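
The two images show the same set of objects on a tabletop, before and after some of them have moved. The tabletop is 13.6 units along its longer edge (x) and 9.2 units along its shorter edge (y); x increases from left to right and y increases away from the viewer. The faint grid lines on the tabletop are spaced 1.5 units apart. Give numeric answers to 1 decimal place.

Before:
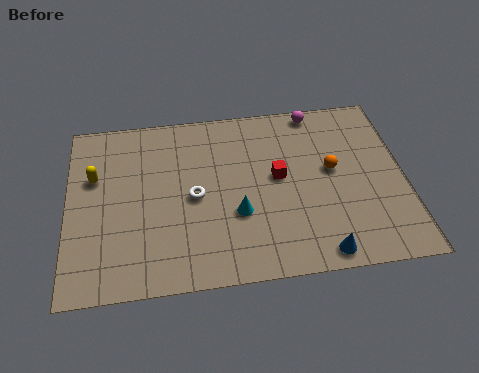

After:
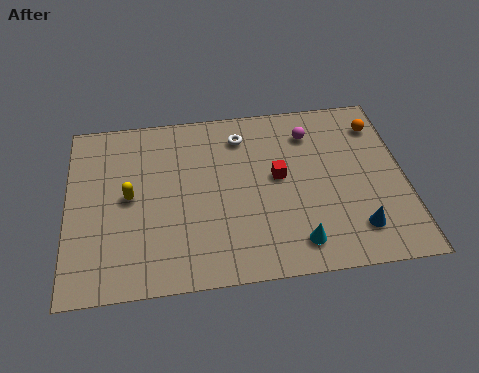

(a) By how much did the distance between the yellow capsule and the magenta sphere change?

-1.6

They were about 9.4 units apart before and 7.8 after — 1.6 units closer together.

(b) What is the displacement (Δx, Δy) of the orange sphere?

(2.0, 2.2)

The orange sphere started near (10.7, 5.1) and ended near (12.7, 7.3).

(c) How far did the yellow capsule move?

1.8

From (1.1, 5.9) to (2.5, 4.7), the yellow capsule covered √(1.4² + 1.2²) ≈ 1.8 units.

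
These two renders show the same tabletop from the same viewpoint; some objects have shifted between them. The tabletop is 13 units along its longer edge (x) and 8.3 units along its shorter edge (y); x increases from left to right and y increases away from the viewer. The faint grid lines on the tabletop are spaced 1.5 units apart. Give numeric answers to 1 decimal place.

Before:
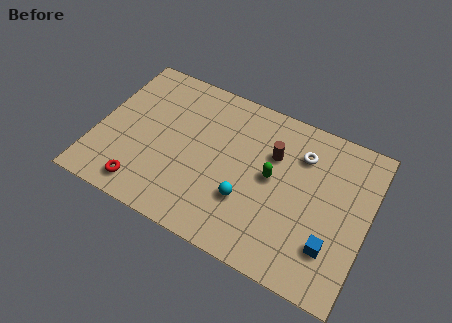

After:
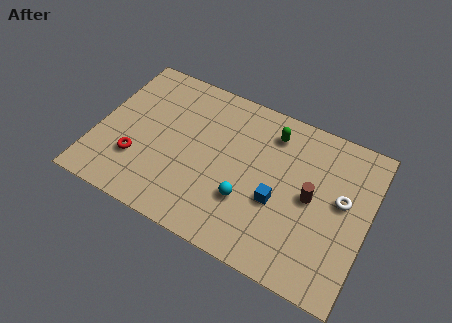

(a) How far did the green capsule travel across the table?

2.3

From (8.4, 4.4) to (8.1, 6.7), the green capsule covered √(0.3² + 2.3²) ≈ 2.3 units.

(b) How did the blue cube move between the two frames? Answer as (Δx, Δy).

(-2.7, 1.1)

The blue cube was at about (11.5, 2.2) and moved to about (8.8, 3.3).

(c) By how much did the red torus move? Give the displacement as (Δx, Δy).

(-0.5, 1.3)

The red torus started near (2.6, 1.2) and ended near (2.1, 2.5).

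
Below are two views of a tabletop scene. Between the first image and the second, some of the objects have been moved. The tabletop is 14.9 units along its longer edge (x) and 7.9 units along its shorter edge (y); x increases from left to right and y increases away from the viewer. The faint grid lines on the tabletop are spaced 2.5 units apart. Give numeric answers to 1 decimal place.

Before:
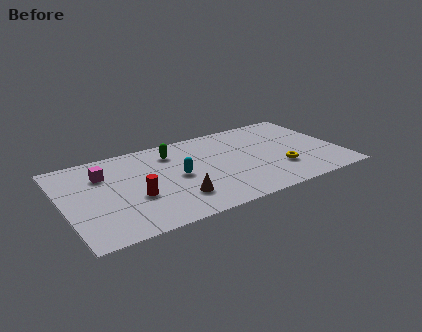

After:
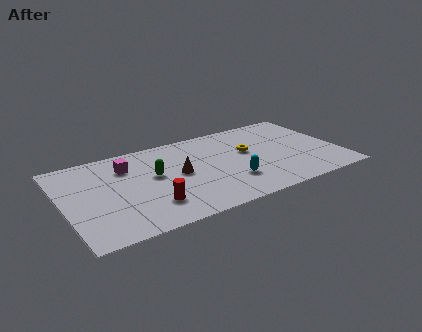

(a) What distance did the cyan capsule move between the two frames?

3.1

The cyan capsule was near (6.1, 3.9) before and (8.8, 2.3) after, so it travelled √(2.7² + 1.6²) ≈ 3.1 units.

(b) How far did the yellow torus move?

2.7

The yellow torus moved from about (11.5, 2.4) to (10.1, 4.7), a distance of √(1.4² + 2.3²) ≈ 2.7.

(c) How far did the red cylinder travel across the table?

1.2

From (3.7, 3.0) to (4.4, 2.0), the red cylinder covered √(0.7² + 1.0²) ≈ 1.2 units.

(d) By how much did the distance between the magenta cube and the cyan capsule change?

+2.1

They were about 4.2 units apart before and 6.3 after — 2.1 units further apart.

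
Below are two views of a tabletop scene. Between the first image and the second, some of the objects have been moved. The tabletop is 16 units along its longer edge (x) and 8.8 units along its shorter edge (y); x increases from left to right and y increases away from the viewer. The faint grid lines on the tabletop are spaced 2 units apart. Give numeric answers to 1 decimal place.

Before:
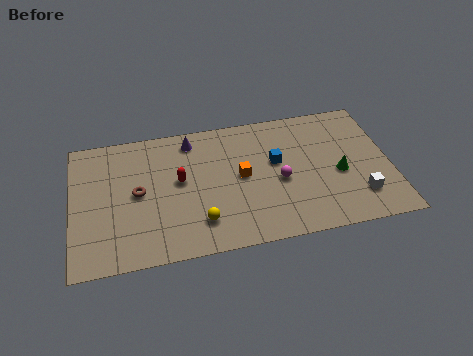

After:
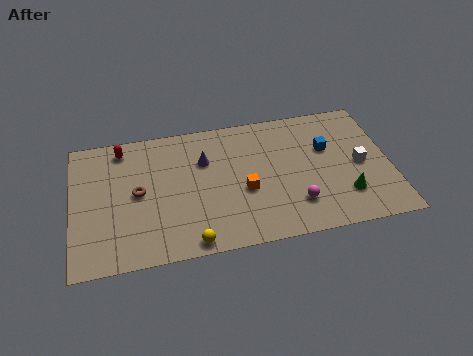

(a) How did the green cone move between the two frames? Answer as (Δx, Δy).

(0.2, -1.5)

From the two frames, the green cone sits at roughly (13.4, 3.8) before and (13.6, 2.3) after.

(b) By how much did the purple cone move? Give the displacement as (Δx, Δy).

(0.6, -1.5)

From the two frames, the purple cone sits at roughly (6.1, 7.5) before and (6.7, 6.0) after.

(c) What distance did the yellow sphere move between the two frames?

1.3

The yellow sphere was near (6.3, 2.0) before and (5.8, 0.8) after, so it travelled √(0.5² + 1.2²) ≈ 1.3 units.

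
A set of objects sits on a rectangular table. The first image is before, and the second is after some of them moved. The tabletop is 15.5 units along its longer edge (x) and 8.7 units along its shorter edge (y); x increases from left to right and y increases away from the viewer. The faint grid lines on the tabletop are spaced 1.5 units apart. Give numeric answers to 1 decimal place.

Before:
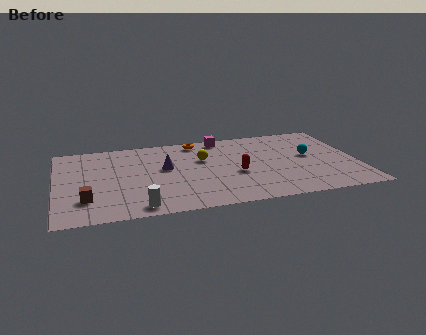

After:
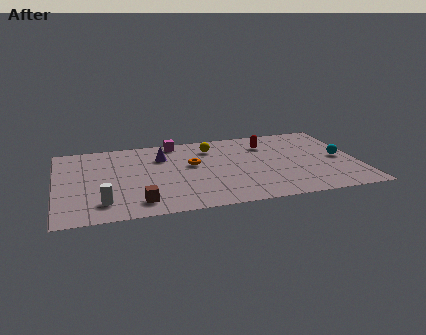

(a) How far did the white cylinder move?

2.0

The white cylinder moved from about (4.1, 1.0) to (2.3, 1.8), a distance of √(1.8² + 0.8²) ≈ 2.0.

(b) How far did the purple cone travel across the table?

1.3

From (5.6, 5.0) to (5.5, 6.3), the purple cone covered √(0.1² + 1.3²) ≈ 1.3 units.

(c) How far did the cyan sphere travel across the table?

1.6

The cyan sphere was near (13.1, 4.8) before and (14.6, 4.2) after, so it travelled √(1.5² + 0.6²) ≈ 1.6 units.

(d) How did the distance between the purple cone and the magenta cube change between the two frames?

-2.5

The distance was about 4.2 in the first image and 1.7 in the second, so they moved 2.5 units closer together.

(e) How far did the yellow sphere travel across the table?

1.3

From (7.6, 5.6) to (8.1, 6.8), the yellow sphere covered √(0.5² + 1.2²) ≈ 1.3 units.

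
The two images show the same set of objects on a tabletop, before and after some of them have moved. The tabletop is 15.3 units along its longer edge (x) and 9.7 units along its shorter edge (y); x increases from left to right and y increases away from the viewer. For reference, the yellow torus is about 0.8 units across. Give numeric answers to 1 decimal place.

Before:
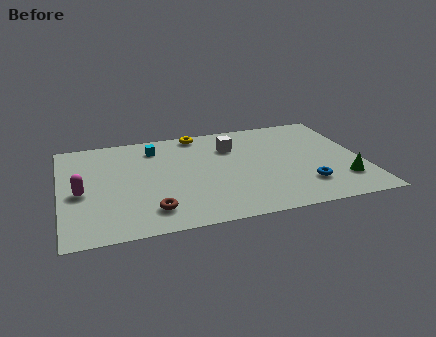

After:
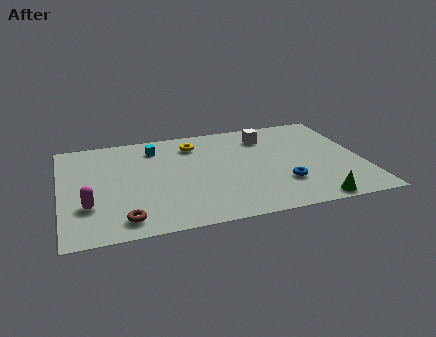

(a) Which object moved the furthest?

the green cone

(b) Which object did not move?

the cyan cube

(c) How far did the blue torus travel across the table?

1.2

The blue torus moved from about (12.2, 2.4) to (11.1, 2.8), a distance of √(1.1² + 0.4²) ≈ 1.2.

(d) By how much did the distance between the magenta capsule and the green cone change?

-1.9

They were about 13.2 units apart before and 11.3 after — 1.9 units closer together.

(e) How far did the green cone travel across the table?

2.3

The green cone moved from about (14.1, 2.4) to (12.4, 0.8), a distance of √(1.7² + 1.6²) ≈ 2.3.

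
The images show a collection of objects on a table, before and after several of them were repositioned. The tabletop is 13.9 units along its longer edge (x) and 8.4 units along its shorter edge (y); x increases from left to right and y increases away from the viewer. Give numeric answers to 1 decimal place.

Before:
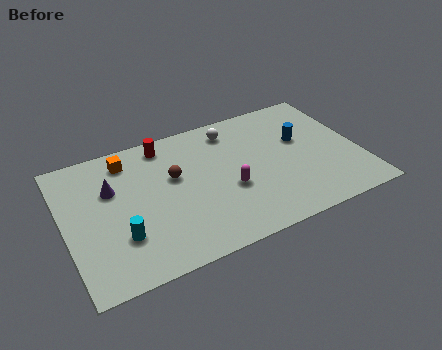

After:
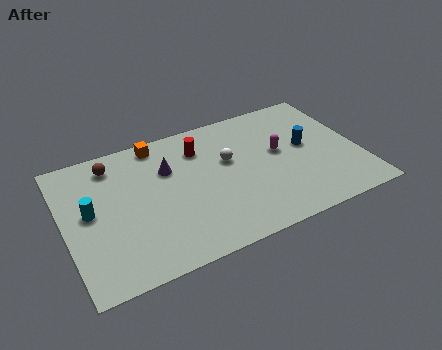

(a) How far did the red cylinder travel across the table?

1.8

From (5.0, 7.3) to (6.6, 6.4), the red cylinder covered √(1.6² + 0.9²) ≈ 1.8 units.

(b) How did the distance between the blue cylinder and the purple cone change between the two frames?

-2.4

Before: roughly 9.0 units apart; after: 6.6. That's 2.4 units closer together.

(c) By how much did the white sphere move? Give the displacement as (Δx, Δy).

(-0.4, -1.9)

From the two frames, the white sphere sits at roughly (8.2, 7.0) before and (7.8, 5.1) after.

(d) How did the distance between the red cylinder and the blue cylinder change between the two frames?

-1.5

They were about 6.7 units apart before and 5.2 after — 1.5 units closer together.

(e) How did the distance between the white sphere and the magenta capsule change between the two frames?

-1.3

They were about 3.7 units apart before and 2.4 after — 1.3 units closer together.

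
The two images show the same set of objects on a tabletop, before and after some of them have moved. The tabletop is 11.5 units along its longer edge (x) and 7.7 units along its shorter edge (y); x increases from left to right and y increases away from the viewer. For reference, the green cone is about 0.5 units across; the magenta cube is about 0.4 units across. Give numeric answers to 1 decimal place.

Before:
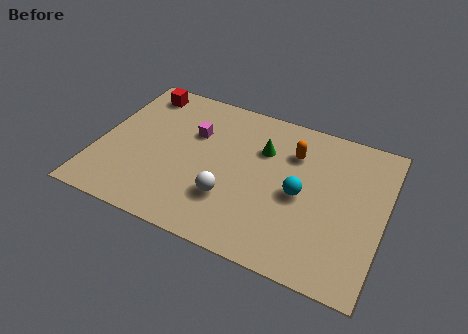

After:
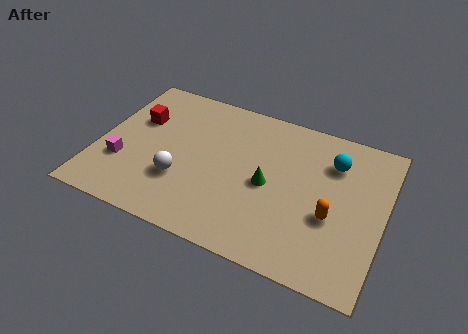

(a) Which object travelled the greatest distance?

the magenta cube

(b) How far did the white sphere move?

2.0

The white sphere was near (5.5, 2.3) before and (3.5, 2.5) after, so it travelled √(2.0² + 0.2²) ≈ 2.0 units.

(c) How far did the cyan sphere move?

2.4

The cyan sphere moved from about (8.2, 3.6) to (9.3, 5.7), a distance of √(1.1² + 2.1²) ≈ 2.4.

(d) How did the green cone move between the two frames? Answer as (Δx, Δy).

(0.4, -1.7)

From the two frames, the green cone sits at roughly (6.5, 5.3) before and (6.9, 3.6) after.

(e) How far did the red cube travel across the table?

1.6

The red cube was near (1.3, 6.6) before and (1.4, 5.0) after, so it travelled √(0.1² + 1.6²) ≈ 1.6 units.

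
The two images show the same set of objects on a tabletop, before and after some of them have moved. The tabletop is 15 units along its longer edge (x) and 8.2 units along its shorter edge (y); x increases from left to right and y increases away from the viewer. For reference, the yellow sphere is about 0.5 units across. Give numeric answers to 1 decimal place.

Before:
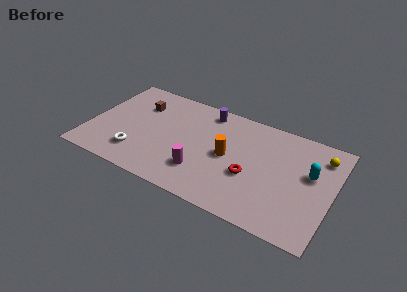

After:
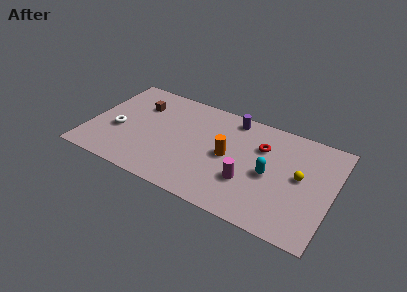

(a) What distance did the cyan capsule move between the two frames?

2.6

From (13.6, 4.9) to (11.2, 3.8), the cyan capsule covered √(2.4² + 1.1²) ≈ 2.6 units.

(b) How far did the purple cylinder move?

1.6

The purple cylinder moved from about (6.9, 7.1) to (8.5, 7.2), a distance of √(1.6² + 0.1²) ≈ 1.6.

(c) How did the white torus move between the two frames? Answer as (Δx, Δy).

(-1.4, 1.4)

The white torus was at about (3.2, 1.9) and moved to about (1.8, 3.3).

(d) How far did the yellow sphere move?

2.4

The yellow sphere moved from about (14.1, 6.5) to (13.0, 4.4), a distance of √(1.1² + 2.1²) ≈ 2.4.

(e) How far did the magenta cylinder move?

2.8

The magenta cylinder was near (7.2, 2.2) before and (10.0, 2.7) after, so it travelled √(2.8² + 0.5²) ≈ 2.8 units.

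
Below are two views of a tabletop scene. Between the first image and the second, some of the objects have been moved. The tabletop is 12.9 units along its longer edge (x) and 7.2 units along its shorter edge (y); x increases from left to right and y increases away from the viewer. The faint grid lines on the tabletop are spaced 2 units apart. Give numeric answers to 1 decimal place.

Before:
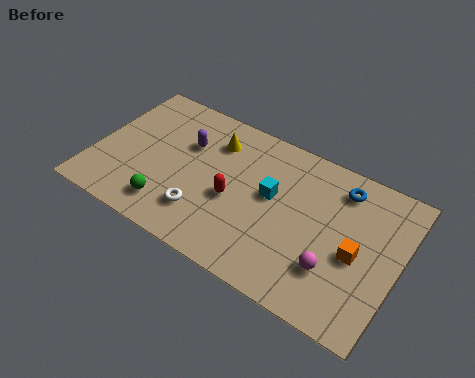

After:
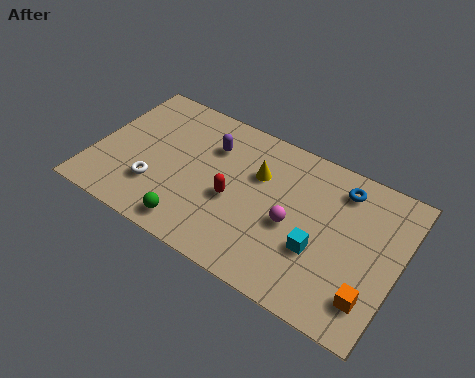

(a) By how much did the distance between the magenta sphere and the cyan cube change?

-2.2

Before: roughly 3.5 units apart; after: 1.3. That's 2.2 units closer together.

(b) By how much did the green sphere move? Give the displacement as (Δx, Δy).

(1.1, -0.4)

The green sphere started near (3.5, 1.4) and ended near (4.6, 1.0).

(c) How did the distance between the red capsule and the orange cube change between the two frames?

+1.0

The distance was about 5.2 in the first image and 6.2 in the second, so they moved 1.0 units further apart.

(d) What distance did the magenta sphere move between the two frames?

2.2

From (10.4, 2.1) to (8.5, 3.2), the magenta sphere covered √(1.9² + 1.1²) ≈ 2.2 units.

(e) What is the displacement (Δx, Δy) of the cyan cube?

(2.2, -1.5)

The cyan cube was at about (7.5, 4.1) and moved to about (9.7, 2.6).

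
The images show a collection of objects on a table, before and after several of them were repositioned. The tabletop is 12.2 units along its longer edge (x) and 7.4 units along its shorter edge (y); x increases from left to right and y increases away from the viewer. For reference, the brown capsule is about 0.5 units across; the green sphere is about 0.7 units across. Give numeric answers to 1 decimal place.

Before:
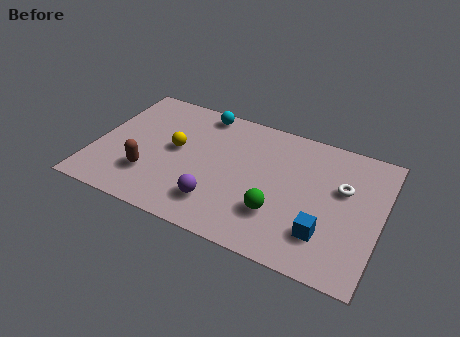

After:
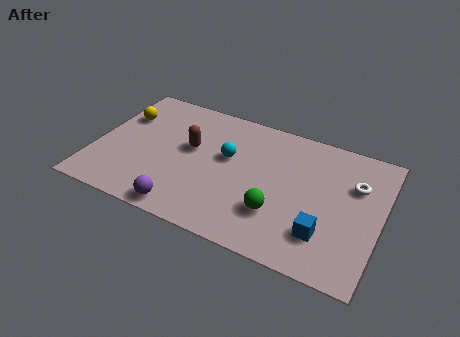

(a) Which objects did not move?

the green sphere and the blue cube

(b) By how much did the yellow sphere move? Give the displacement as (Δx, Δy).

(-2.5, 1.1)

The yellow sphere was at about (3.4, 4.0) and moved to about (0.9, 5.1).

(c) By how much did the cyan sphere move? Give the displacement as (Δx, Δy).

(1.4, -2.2)

The cyan sphere was at about (4.2, 6.6) and moved to about (5.6, 4.4).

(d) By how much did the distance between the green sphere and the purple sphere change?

+1.5

Before: roughly 2.5 units apart; after: 4.0. That's 1.5 units further apart.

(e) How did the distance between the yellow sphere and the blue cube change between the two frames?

+2.7

The distance was about 6.9 in the first image and 9.6 in the second, so they moved 2.7 units further apart.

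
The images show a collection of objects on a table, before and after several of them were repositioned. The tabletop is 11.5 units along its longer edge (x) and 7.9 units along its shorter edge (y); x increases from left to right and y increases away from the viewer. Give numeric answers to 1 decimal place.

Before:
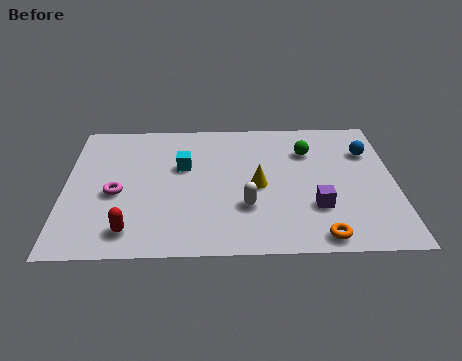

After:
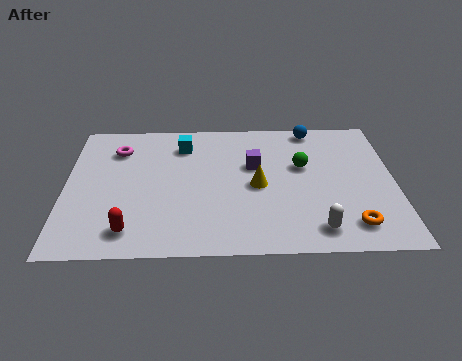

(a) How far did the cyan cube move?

1.3

The cyan cube moved from about (4.1, 4.9) to (4.1, 6.2), a distance of √(0.0² + 1.3²) ≈ 1.3.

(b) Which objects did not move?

the red capsule and the yellow cone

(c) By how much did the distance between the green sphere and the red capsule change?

-0.7

They were about 7.6 units apart before and 6.9 after — 0.7 units closer together.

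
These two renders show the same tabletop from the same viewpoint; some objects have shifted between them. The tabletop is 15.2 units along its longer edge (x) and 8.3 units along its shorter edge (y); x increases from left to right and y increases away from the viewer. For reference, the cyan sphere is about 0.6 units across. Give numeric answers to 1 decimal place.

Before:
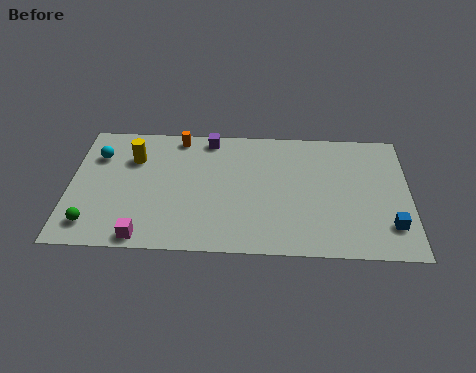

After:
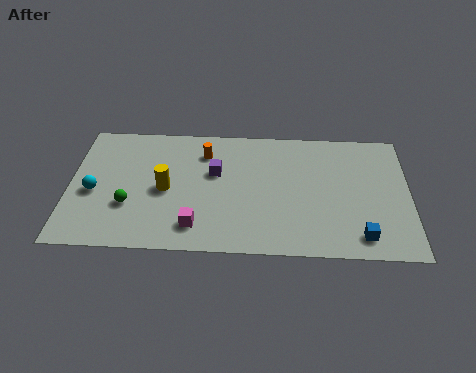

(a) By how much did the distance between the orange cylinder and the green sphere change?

-2.1

They were about 7.0 units apart before and 4.9 after — 2.1 units closer together.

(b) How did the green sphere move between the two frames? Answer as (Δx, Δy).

(1.6, 1.3)

The green sphere started near (1.1, 1.5) and ended near (2.7, 2.8).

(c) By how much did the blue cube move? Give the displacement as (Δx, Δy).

(-1.3, -0.7)

The blue cube started near (14.3, 2.0) and ended near (13.0, 1.3).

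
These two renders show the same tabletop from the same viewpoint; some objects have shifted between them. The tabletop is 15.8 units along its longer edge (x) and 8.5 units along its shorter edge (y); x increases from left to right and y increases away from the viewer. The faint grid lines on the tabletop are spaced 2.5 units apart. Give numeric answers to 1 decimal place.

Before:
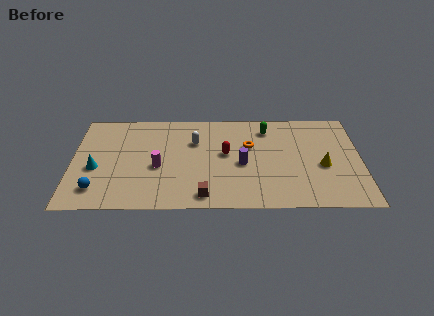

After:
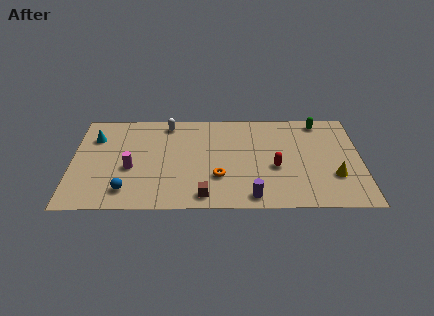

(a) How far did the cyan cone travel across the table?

2.7

The cyan cone was near (1.3, 3.5) before and (1.2, 6.2) after, so it travelled √(0.1² + 2.7²) ≈ 2.7 units.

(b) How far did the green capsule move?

3.0

The green capsule moved from about (10.7, 6.9) to (13.6, 7.5), a distance of √(2.9² + 0.6²) ≈ 3.0.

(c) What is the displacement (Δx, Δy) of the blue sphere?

(1.6, -0.1)

The blue sphere started near (1.4, 1.7) and ended near (3.0, 1.6).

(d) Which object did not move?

the brown cube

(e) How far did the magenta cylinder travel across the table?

1.5

The magenta cylinder was near (4.7, 3.6) before and (3.2, 3.5) after, so it travelled √(1.5² + 0.1²) ≈ 1.5 units.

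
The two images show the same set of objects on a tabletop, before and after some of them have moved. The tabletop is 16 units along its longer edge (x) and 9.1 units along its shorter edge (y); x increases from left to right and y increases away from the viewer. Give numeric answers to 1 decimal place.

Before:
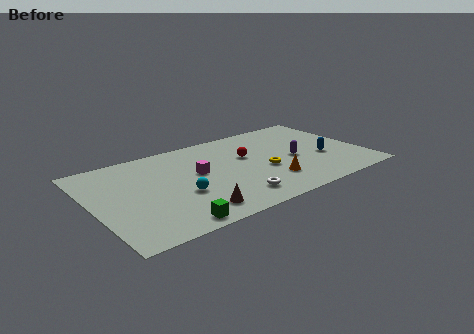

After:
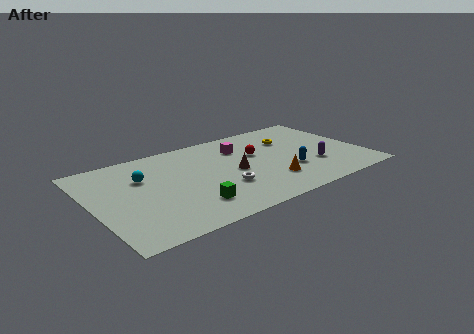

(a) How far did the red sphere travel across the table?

0.6

The red sphere moved from about (9.3, 5.6) to (9.9, 5.6), a distance of √(0.6² + 0.0²) ≈ 0.6.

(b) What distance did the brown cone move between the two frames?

4.1

From (5.3, 1.5) to (8.3, 4.3), the brown cone covered √(3.0² + 2.8²) ≈ 4.1 units.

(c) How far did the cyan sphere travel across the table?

3.2

The cyan sphere was near (4.9, 3.4) before and (3.1, 6.1) after, so it travelled √(1.8² + 2.7²) ≈ 3.2 units.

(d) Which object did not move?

the orange cone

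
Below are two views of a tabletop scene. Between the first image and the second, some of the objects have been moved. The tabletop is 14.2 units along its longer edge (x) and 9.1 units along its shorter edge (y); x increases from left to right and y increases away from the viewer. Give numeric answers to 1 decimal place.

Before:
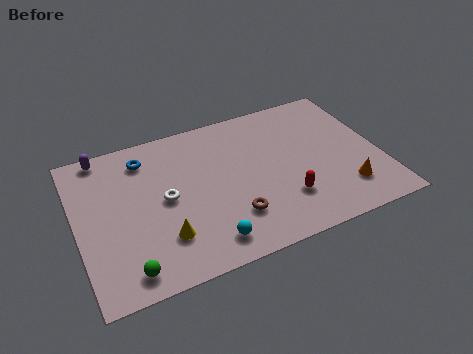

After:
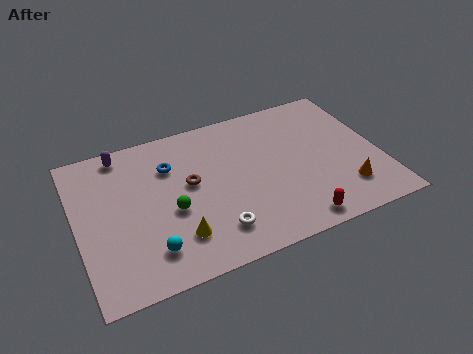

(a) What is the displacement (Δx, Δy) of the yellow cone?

(0.6, -0.2)

The yellow cone was at about (3.8, 2.4) and moved to about (4.4, 2.2).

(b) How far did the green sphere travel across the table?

3.5

The green sphere was near (2.0, 1.2) before and (4.3, 3.8) after, so it travelled √(2.3² + 2.6²) ≈ 3.5 units.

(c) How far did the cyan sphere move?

2.6

The cyan sphere was near (5.7, 1.4) before and (3.1, 1.9) after, so it travelled √(2.6² + 0.5²) ≈ 2.6 units.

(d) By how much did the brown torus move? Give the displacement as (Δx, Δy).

(-1.7, 2.7)

From the two frames, the brown torus sits at roughly (7.0, 2.4) before and (5.3, 5.1) after.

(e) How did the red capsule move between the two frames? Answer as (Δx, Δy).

(0.3, -1.5)

The red capsule started near (9.5, 2.5) and ended near (9.8, 1.0).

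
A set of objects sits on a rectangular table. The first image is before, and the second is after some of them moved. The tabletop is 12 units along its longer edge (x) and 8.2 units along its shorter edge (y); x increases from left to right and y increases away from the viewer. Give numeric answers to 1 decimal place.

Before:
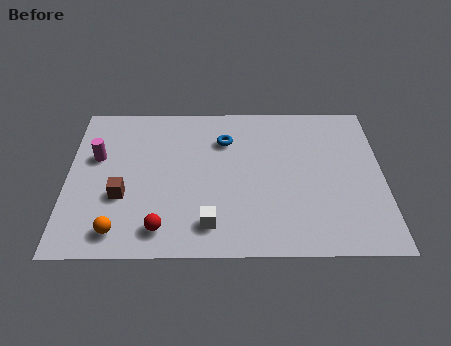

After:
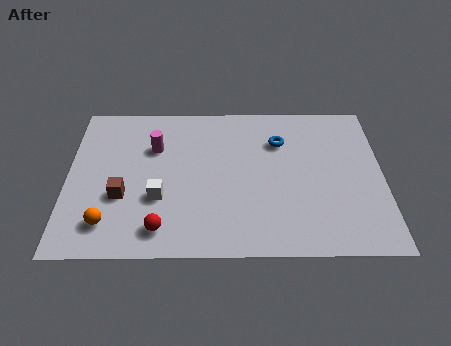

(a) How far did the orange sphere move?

0.6

From (2.0, 1.2) to (1.6, 1.6), the orange sphere covered √(0.4² + 0.4²) ≈ 0.6 units.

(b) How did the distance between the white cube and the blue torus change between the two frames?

+1.0

Before: roughly 4.5 units apart; after: 5.5. That's 1.0 units further apart.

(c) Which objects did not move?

the red sphere and the brown cube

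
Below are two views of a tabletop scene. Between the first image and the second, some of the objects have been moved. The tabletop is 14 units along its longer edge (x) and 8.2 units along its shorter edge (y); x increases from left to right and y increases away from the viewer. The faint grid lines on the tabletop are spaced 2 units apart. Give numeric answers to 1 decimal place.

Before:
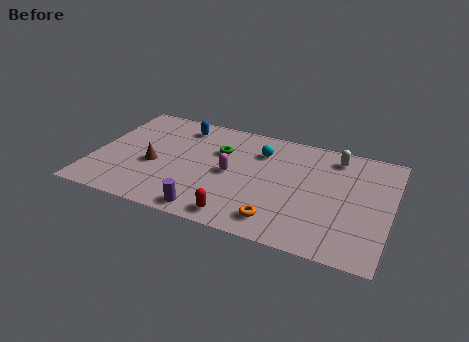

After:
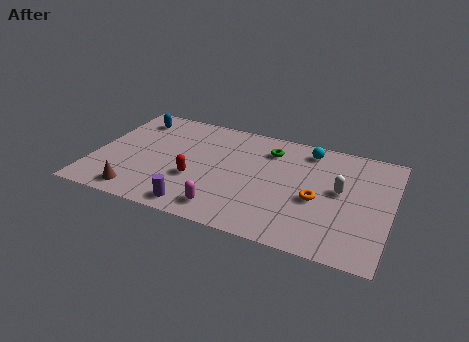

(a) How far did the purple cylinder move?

0.6

From (5.8, 0.9) to (5.2, 1.0), the purple cylinder covered √(0.6² + 0.1²) ≈ 0.6 units.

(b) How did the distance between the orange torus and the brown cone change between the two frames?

+2.1

The distance was about 6.4 in the first image and 8.5 in the second, so they moved 2.1 units further apart.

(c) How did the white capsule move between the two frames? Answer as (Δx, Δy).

(0.4, -2.4)

The white capsule started near (11.2, 6.9) and ended near (11.6, 4.5).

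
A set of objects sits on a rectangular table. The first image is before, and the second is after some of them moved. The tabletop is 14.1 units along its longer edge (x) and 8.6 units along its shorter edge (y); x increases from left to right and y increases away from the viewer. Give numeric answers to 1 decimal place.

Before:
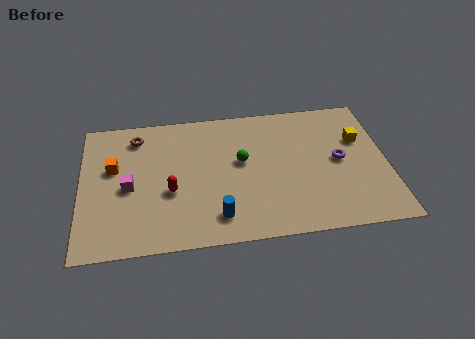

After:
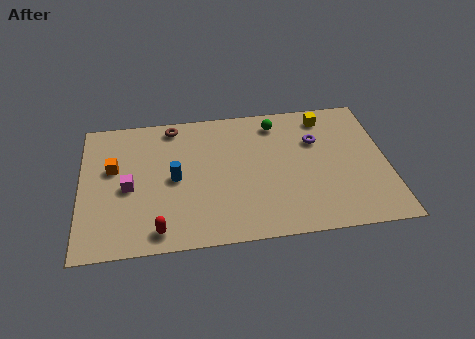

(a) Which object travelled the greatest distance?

the blue cylinder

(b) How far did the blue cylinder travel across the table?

3.2

From (6.2, 1.6) to (4.3, 4.2), the blue cylinder covered √(1.9² + 2.6²) ≈ 3.2 units.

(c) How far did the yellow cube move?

2.3

From (12.9, 5.6) to (11.4, 7.3), the yellow cube covered √(1.5² + 1.7²) ≈ 2.3 units.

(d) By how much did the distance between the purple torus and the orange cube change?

-1.0

They were about 10.4 units apart before and 9.4 after — 1.0 units closer together.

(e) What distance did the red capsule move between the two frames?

2.4

The red capsule was near (4.1, 3.4) before and (3.5, 1.1) after, so it travelled √(0.6² + 2.3²) ≈ 2.4 units.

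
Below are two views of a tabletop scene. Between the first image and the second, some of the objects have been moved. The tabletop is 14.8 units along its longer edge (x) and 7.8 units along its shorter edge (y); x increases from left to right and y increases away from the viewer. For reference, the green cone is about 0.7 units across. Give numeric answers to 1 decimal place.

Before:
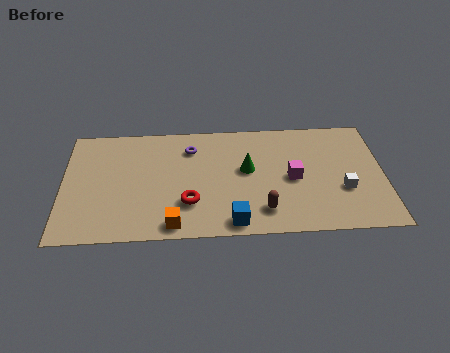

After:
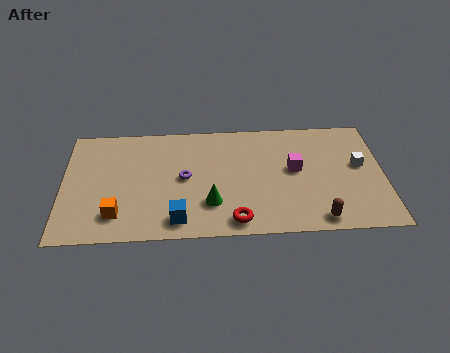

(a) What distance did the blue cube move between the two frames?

2.5

From (7.8, 0.9) to (5.3, 1.2), the blue cube covered √(2.5² + 0.3²) ≈ 2.5 units.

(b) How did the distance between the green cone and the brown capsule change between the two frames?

+2.2

Before: roughly 2.9 units apart; after: 5.1. That's 2.2 units further apart.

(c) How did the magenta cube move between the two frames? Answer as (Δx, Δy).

(0.1, 0.6)

The magenta cube was at about (10.6, 3.7) and moved to about (10.7, 4.3).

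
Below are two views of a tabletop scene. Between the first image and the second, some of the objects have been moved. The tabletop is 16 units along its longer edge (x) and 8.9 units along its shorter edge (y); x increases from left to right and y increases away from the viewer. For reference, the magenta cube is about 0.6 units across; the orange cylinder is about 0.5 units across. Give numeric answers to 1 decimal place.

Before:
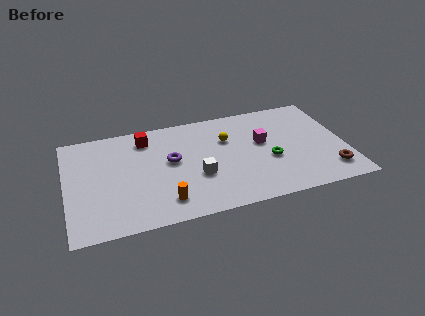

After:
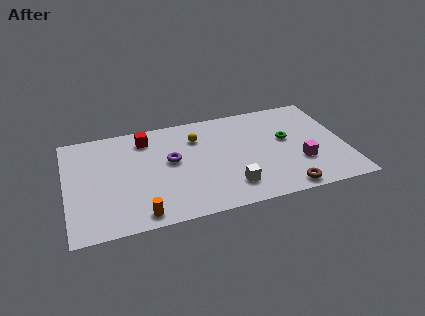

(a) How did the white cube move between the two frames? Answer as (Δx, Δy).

(1.8, -1.4)

The white cube was at about (7.4, 3.3) and moved to about (9.2, 1.9).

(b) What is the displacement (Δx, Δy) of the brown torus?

(-2.7, -0.9)

The brown torus started near (14.9, 1.8) and ended near (12.2, 0.9).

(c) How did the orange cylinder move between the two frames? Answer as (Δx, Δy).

(-1.4, -0.7)

The orange cylinder started near (5.4, 1.7) and ended near (4.0, 1.0).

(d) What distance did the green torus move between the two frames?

1.9

From (11.6, 3.6) to (12.7, 5.1), the green torus covered √(1.1² + 1.5²) ≈ 1.9 units.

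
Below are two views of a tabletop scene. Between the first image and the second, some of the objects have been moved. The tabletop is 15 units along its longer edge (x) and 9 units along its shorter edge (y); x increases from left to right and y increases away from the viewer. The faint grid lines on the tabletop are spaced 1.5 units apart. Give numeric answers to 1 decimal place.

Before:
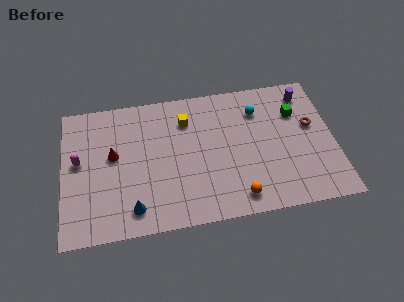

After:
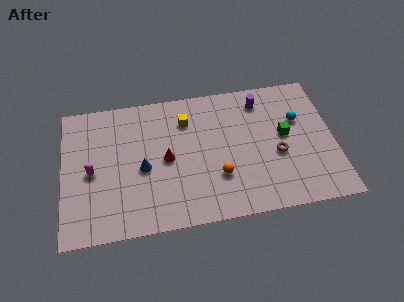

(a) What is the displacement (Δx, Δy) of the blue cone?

(0.6, 2.5)

From the two frames, the blue cone sits at roughly (3.8, 1.5) before and (4.4, 4.0) after.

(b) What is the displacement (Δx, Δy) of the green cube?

(-0.7, -1.4)

From the two frames, the green cube sits at roughly (13.0, 6.3) before and (12.3, 4.9) after.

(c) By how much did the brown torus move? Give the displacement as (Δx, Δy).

(-2.0, -1.6)

The brown torus started near (13.8, 5.3) and ended near (11.8, 3.7).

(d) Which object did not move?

the yellow cube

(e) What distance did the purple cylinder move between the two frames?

2.5

From (13.6, 7.5) to (11.1, 7.4), the purple cylinder covered √(2.5² + 0.1²) ≈ 2.5 units.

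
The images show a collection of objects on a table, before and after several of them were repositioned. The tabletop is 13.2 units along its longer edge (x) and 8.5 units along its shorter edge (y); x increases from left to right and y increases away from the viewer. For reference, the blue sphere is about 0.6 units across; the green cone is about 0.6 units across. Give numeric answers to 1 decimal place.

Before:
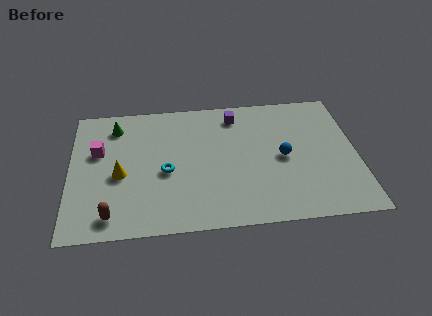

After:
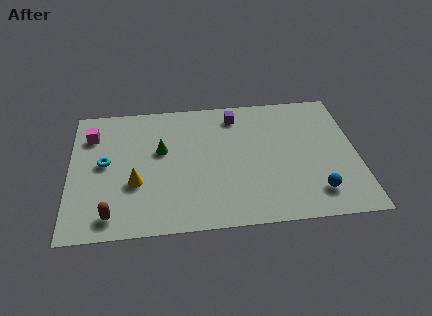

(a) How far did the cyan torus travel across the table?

2.9

The cyan torus was near (4.4, 3.7) before and (1.6, 4.5) after, so it travelled √(2.8² + 0.8²) ≈ 2.9 units.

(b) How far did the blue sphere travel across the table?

2.8

The blue sphere was near (9.8, 4.1) before and (11.2, 1.7) after, so it travelled √(1.4² + 2.4²) ≈ 2.8 units.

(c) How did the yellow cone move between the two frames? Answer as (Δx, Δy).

(0.7, -0.6)

The yellow cone started near (2.3, 3.7) and ended near (3.0, 3.1).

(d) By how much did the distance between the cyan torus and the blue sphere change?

+4.6

Before: roughly 5.4 units apart; after: 10.0. That's 4.6 units further apart.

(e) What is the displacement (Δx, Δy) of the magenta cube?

(-0.3, 1.1)

The magenta cube was at about (1.3, 5.3) and moved to about (1.0, 6.4).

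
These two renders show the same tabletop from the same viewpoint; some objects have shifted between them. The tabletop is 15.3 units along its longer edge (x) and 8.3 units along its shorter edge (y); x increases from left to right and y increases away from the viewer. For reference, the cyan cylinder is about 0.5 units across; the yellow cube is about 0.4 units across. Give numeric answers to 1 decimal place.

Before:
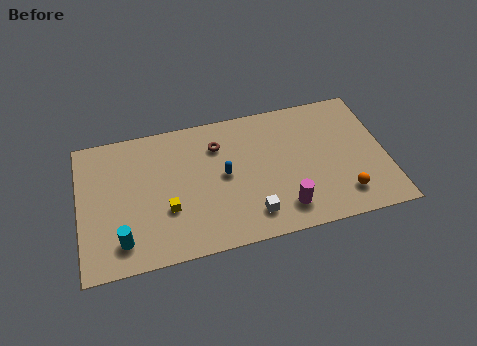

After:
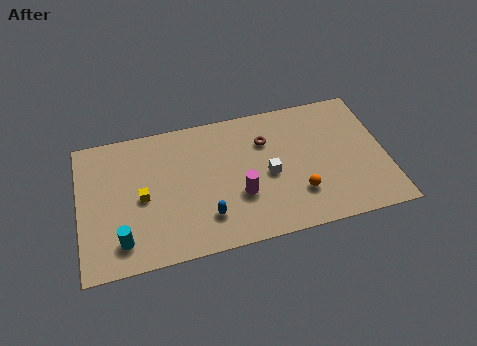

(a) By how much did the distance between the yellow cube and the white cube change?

+2.0

They were about 4.3 units apart before and 6.3 after — 2.0 units further apart.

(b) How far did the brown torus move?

2.4

The brown torus moved from about (7.0, 6.2) to (9.4, 5.9), a distance of √(2.4² + 0.3²) ≈ 2.4.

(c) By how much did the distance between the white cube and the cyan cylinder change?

+1.3

The distance was about 6.4 in the first image and 7.7 in the second, so they moved 1.3 units further apart.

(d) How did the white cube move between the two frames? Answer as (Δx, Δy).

(1.0, 2.2)

From the two frames, the white cube sits at roughly (8.4, 1.6) before and (9.4, 3.8) after.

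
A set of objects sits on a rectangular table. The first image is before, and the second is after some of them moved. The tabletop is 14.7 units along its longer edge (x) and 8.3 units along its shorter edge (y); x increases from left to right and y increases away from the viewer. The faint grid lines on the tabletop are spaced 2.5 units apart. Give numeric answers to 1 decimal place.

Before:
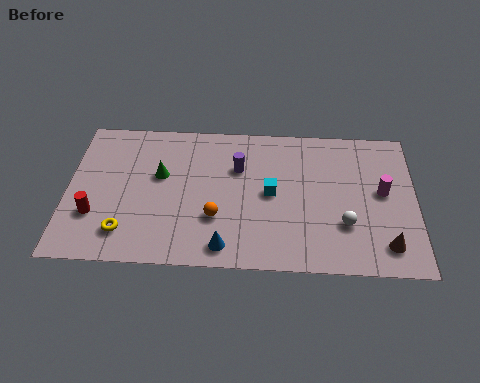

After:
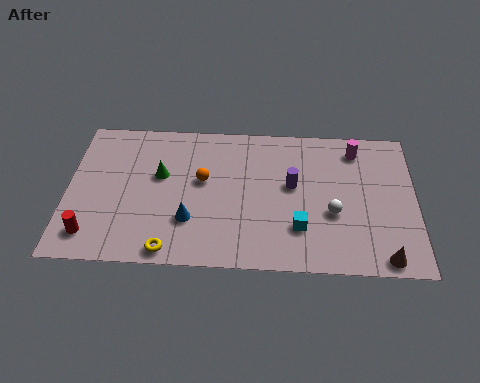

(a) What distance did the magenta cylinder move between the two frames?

2.6

The magenta cylinder was near (13.3, 4.5) before and (12.2, 6.9) after, so it travelled √(1.1² + 2.4²) ≈ 2.6 units.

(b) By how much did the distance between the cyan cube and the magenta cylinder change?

+0.5

Before: roughly 4.7 units apart; after: 5.2. That's 0.5 units further apart.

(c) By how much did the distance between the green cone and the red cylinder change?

+0.9

They were about 3.6 units apart before and 4.5 after — 0.9 units further apart.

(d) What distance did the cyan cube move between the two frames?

2.2

The cyan cube moved from about (8.6, 4.2) to (9.8, 2.3), a distance of √(1.2² + 1.9²) ≈ 2.2.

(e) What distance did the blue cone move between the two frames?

2.1

The blue cone moved from about (6.7, 1.1) to (5.2, 2.5), a distance of √(1.5² + 1.4²) ≈ 2.1.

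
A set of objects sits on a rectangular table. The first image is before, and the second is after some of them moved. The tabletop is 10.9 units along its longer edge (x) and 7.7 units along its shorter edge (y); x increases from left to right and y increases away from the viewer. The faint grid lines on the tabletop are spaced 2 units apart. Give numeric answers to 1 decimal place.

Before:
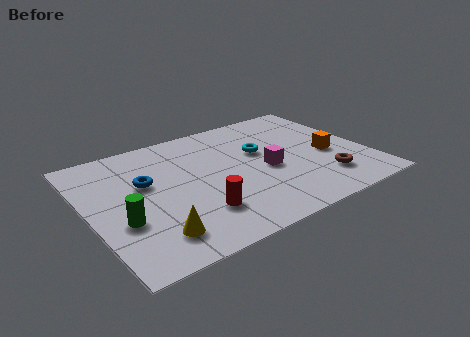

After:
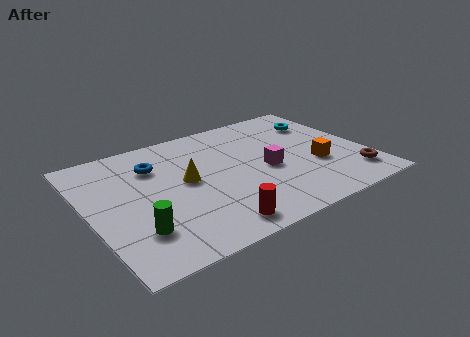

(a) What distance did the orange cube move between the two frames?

0.8

The orange cube was near (9.4, 3.3) before and (8.8, 2.8) after, so it travelled √(0.6² + 0.5²) ≈ 0.8 units.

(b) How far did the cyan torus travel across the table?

2.9

The cyan torus moved from about (6.9, 4.7) to (9.6, 5.7), a distance of √(2.7² + 1.0²) ≈ 2.9.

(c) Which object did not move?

the magenta cube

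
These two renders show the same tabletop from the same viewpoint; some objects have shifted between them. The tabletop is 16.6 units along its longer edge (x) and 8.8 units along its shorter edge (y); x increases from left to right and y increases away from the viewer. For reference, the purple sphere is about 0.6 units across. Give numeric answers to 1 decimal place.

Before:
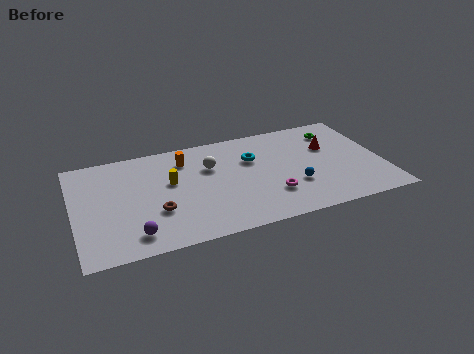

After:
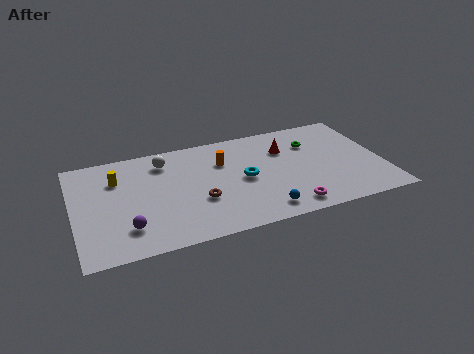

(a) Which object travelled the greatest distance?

the yellow cylinder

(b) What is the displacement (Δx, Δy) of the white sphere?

(-2.4, 1.2)

The white sphere started near (7.4, 5.9) and ended near (5.0, 7.1).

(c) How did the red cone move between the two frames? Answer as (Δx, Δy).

(-2.4, 0.5)

The red cone was at about (13.9, 5.7) and moved to about (11.5, 6.2).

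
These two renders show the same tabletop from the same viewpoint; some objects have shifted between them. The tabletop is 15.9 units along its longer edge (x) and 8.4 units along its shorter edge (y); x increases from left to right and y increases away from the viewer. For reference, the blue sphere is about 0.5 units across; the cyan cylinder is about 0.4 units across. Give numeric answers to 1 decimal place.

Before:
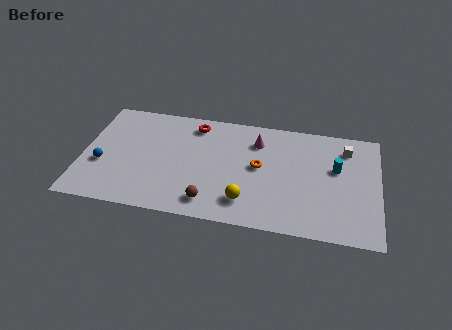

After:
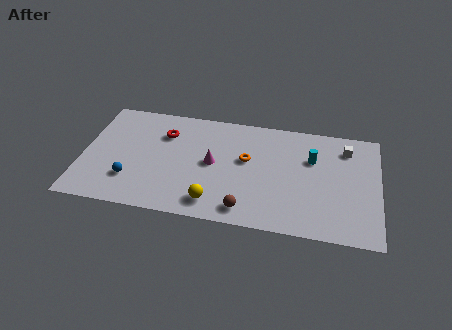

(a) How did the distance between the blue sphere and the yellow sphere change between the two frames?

-3.3

They were about 7.9 units apart before and 4.6 after — 3.3 units closer together.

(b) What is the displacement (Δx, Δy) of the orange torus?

(-0.7, 0.4)

From the two frames, the orange torus sits at roughly (9.5, 4.5) before and (8.8, 4.9) after.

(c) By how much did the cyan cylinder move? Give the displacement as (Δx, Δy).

(-1.3, 0.5)

The cyan cylinder was at about (13.6, 5.1) and moved to about (12.3, 5.6).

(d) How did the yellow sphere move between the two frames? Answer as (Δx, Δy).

(-1.7, -0.4)

From the two frames, the yellow sphere sits at roughly (8.9, 1.8) before and (7.2, 1.4) after.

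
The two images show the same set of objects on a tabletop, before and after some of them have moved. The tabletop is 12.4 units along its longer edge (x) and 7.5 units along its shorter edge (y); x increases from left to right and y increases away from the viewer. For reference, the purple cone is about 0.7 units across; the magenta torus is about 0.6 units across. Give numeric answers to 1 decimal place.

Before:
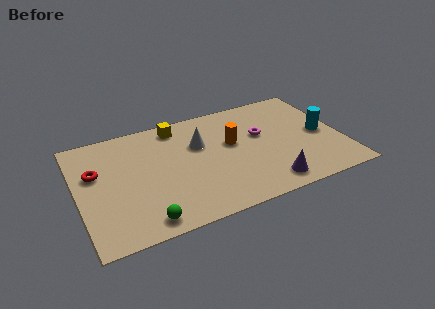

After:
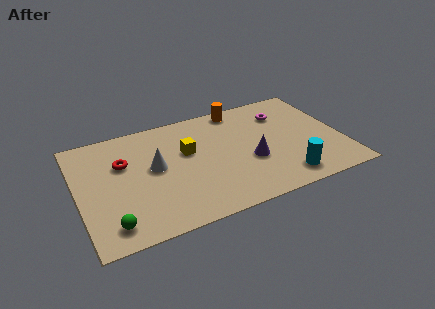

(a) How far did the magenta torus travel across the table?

1.6

The magenta torus was near (8.7, 4.5) before and (9.9, 5.6) after, so it travelled √(1.2² + 1.1²) ≈ 1.6 units.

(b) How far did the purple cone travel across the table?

1.9

The purple cone was near (8.6, 1.1) before and (8.0, 2.9) after, so it travelled √(0.6² + 1.8²) ≈ 1.9 units.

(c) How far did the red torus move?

1.3

The red torus moved from about (0.9, 4.7) to (2.2, 4.9), a distance of √(1.3² + 0.2²) ≈ 1.3.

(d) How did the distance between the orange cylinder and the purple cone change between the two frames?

+0.3

Before: roughly 3.5 units apart; after: 3.8. That's 0.3 units further apart.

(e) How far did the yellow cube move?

1.9

The yellow cube moved from about (4.9, 6.5) to (5.2, 4.6), a distance of √(0.3² + 1.9²) ≈ 1.9.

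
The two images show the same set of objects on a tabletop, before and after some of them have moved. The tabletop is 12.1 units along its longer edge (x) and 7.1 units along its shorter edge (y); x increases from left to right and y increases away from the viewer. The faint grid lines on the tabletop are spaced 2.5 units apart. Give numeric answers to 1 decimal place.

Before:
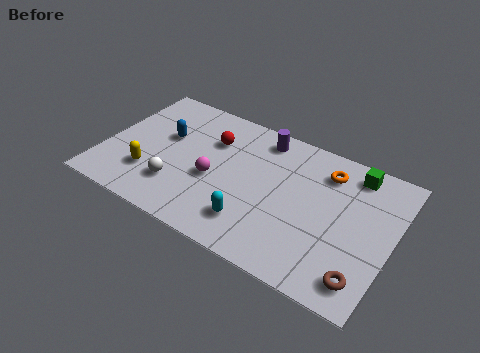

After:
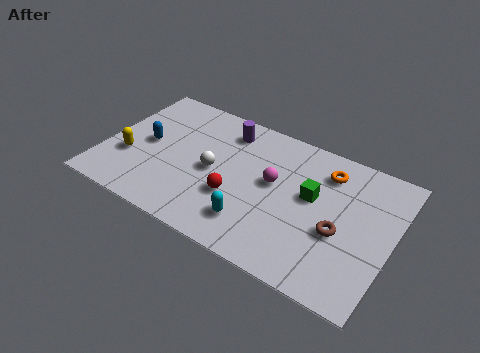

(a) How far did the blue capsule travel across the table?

1.0

The blue capsule was near (2.4, 4.3) before and (1.7, 3.6) after, so it travelled √(0.7² + 0.7²) ≈ 1.0 units.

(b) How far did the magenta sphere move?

2.6

From (4.7, 3.0) to (7.1, 4.0), the magenta sphere covered √(2.4² + 1.0²) ≈ 2.6 units.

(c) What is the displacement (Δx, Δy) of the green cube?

(-1.5, -2.0)

From the two frames, the green cube sits at roughly (10.2, 6.1) before and (8.7, 4.1) after.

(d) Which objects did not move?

the orange torus and the cyan capsule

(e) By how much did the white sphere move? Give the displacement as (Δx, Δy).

(1.3, 1.5)

The white sphere was at about (3.3, 1.9) and moved to about (4.6, 3.4).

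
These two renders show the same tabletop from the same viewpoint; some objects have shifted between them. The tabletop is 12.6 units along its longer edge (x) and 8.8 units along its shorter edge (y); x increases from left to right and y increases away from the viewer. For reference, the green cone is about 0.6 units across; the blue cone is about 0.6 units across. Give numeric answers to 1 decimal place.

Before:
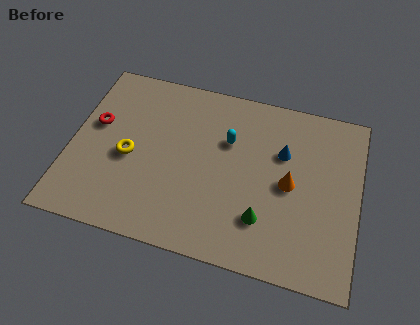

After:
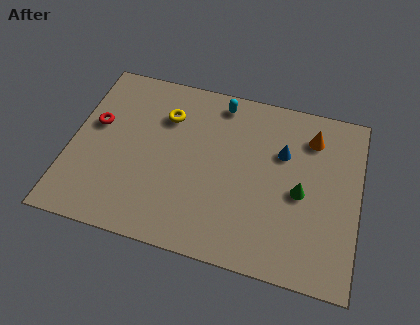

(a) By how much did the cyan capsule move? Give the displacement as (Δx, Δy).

(-0.5, 1.9)

From the two frames, the cyan capsule sits at roughly (6.8, 5.8) before and (6.3, 7.7) after.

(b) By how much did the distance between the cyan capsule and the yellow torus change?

-2.0

They were about 4.6 units apart before and 2.6 after — 2.0 units closer together.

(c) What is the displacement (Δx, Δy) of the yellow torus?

(1.4, 2.5)

From the two frames, the yellow torus sits at roughly (2.6, 3.9) before and (4.0, 6.4) after.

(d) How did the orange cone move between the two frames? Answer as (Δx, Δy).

(0.8, 2.6)

From the two frames, the orange cone sits at roughly (9.6, 4.3) before and (10.4, 6.9) after.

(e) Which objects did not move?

the red torus and the blue cone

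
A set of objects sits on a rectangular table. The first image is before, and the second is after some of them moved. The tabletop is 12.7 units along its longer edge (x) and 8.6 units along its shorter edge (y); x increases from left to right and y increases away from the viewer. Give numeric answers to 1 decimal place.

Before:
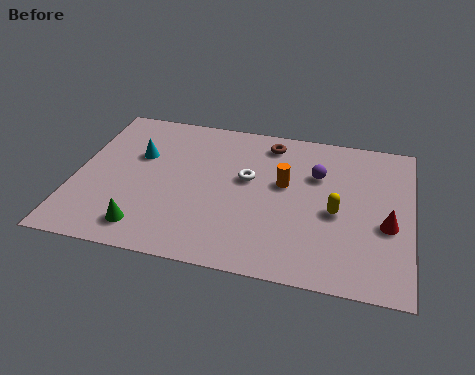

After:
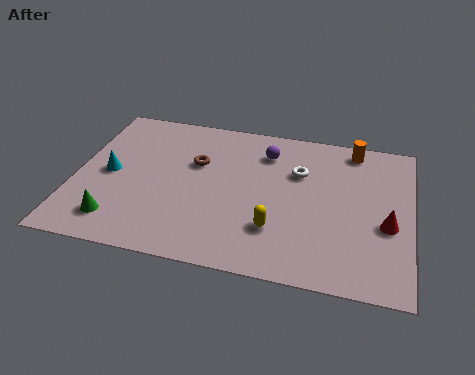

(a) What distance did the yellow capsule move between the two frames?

2.6

The yellow capsule moved from about (9.9, 3.8) to (7.7, 2.4), a distance of √(2.2² + 1.4²) ≈ 2.6.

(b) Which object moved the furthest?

the orange cylinder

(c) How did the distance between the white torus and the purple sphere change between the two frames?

-1.1

They were about 2.7 units apart before and 1.6 after — 1.1 units closer together.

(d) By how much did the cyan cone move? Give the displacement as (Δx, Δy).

(-1.0, -1.3)

The cyan cone started near (2.3, 5.5) and ended near (1.3, 4.2).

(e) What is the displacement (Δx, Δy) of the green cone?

(-1.1, 0.2)

From the two frames, the green cone sits at roughly (2.9, 1.4) before and (1.8, 1.6) after.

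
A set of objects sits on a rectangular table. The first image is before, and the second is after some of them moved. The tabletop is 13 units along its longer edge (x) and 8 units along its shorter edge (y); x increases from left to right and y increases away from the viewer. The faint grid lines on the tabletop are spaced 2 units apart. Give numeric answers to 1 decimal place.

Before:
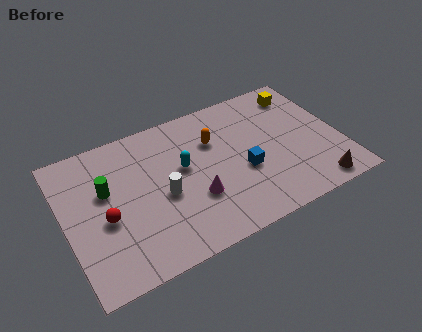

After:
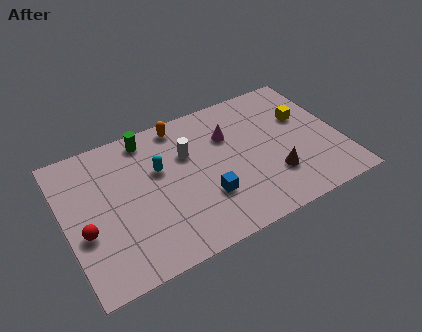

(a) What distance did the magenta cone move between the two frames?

3.4

The magenta cone was near (5.9, 2.7) before and (7.9, 5.5) after, so it travelled √(2.0² + 2.8²) ≈ 3.4 units.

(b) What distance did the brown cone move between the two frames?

2.3

The brown cone was near (11.4, 0.9) before and (9.6, 2.3) after, so it travelled √(1.8² + 1.4²) ≈ 2.3 units.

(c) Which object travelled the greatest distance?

the magenta cone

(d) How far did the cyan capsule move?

1.2

From (5.6, 4.6) to (4.5, 5.0), the cyan capsule covered √(1.1² + 0.4²) ≈ 1.2 units.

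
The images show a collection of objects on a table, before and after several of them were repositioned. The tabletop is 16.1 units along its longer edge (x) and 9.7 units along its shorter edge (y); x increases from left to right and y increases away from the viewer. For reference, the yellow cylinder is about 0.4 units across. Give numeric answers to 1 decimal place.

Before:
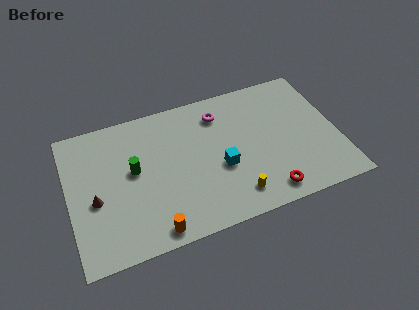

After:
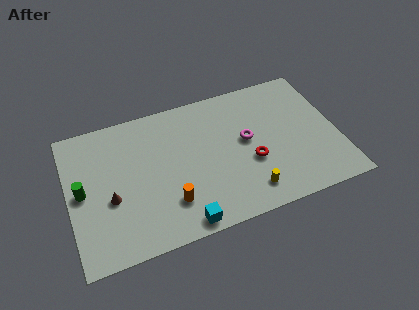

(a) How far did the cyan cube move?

4.0

The cyan cube moved from about (9.0, 3.9) to (6.4, 0.9), a distance of √(2.6² + 3.0²) ≈ 4.0.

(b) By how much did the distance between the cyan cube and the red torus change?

+1.6

Before: roughly 3.6 units apart; after: 5.2. That's 1.6 units further apart.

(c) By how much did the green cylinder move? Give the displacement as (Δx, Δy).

(-3.1, -0.5)

The green cylinder was at about (3.9, 5.4) and moved to about (0.8, 4.9).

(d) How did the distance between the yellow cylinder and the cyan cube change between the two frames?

+1.8

The distance was about 2.3 in the first image and 4.1 in the second, so they moved 1.8 units further apart.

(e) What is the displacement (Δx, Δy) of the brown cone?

(0.9, -0.2)

The brown cone was at about (1.5, 4.1) and moved to about (2.4, 3.9).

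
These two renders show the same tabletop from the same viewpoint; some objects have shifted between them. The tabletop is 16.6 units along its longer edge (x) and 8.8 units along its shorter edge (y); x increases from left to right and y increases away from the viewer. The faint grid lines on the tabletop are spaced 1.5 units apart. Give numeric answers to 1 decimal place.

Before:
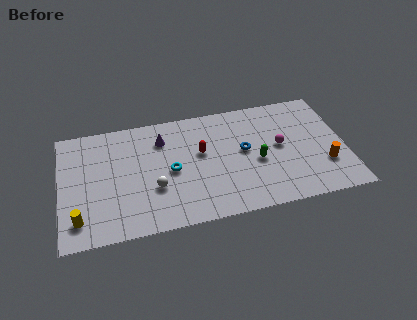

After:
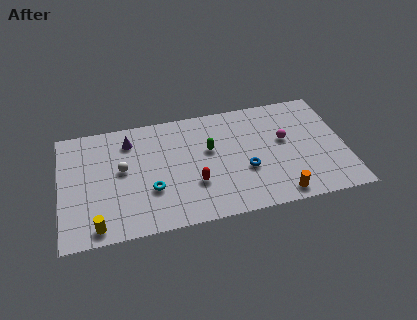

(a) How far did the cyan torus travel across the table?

1.7

From (6.4, 4.2) to (5.2, 3.0), the cyan torus covered √(1.2² + 1.2²) ≈ 1.7 units.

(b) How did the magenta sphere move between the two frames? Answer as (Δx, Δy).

(0.3, 0.4)

The magenta sphere started near (12.8, 4.7) and ended near (13.1, 5.1).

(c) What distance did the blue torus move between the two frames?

1.5

The blue torus was near (10.7, 4.8) before and (10.7, 3.3) after, so it travelled √(0.0² + 1.5²) ≈ 1.5 units.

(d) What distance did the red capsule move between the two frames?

2.4

From (8.2, 5.2) to (7.7, 2.9), the red capsule covered √(0.5² + 2.3²) ≈ 2.4 units.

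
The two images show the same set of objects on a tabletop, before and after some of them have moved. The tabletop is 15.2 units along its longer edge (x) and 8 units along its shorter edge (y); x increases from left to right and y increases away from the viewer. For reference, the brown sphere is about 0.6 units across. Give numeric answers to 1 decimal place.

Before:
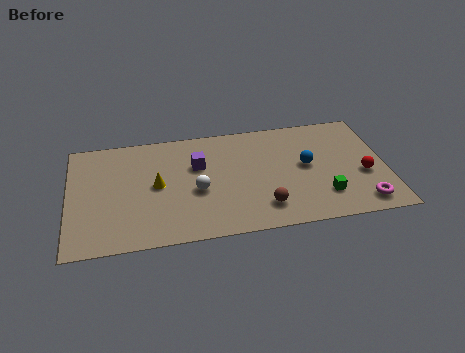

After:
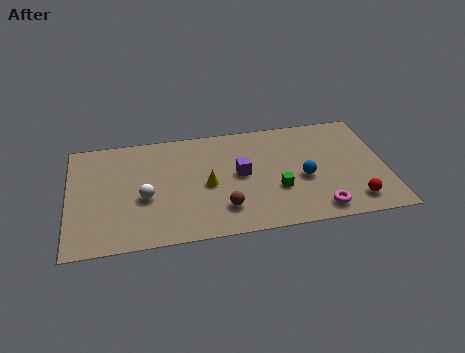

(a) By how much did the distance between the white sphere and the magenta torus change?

+0.4

Before: roughly 8.1 units apart; after: 8.5. That's 0.4 units further apart.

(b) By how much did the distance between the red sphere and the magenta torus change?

-0.3

They were about 2.0 units apart before and 1.7 after — 0.3 units closer together.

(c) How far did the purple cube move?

2.2

The purple cube moved from about (6.2, 5.2) to (8.2, 4.2), a distance of √(2.0² + 1.0²) ≈ 2.2.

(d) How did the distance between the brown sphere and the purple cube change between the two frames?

-2.1

The distance was about 4.6 in the first image and 2.5 in the second, so they moved 2.1 units closer together.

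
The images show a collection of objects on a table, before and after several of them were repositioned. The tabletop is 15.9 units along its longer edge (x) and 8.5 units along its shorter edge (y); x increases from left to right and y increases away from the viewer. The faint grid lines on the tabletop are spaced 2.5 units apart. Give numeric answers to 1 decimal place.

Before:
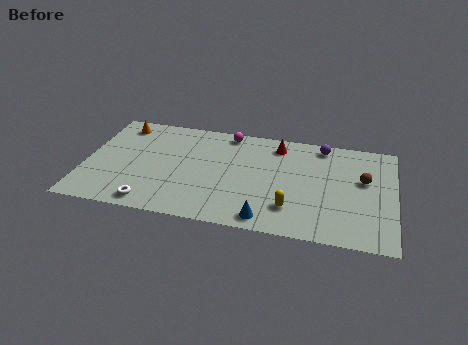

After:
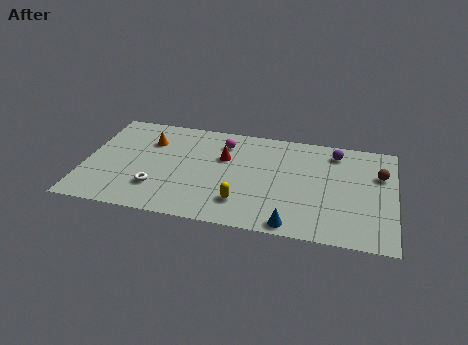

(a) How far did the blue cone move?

1.3

The blue cone moved from about (9.5, 1.0) to (10.8, 0.8), a distance of √(1.3² + 0.2²) ≈ 1.3.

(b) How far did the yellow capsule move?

2.5

The yellow capsule moved from about (10.7, 2.1) to (8.2, 2.0), a distance of √(2.5² + 0.1²) ≈ 2.5.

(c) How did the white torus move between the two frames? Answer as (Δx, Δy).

(0.2, 1.3)

The white torus was at about (3.6, 1.0) and moved to about (3.8, 2.3).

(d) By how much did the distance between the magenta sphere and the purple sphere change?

+0.9

They were about 4.9 units apart before and 5.8 after — 0.9 units further apart.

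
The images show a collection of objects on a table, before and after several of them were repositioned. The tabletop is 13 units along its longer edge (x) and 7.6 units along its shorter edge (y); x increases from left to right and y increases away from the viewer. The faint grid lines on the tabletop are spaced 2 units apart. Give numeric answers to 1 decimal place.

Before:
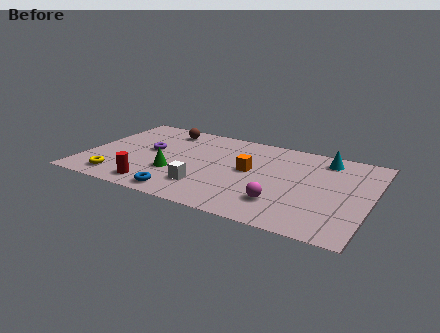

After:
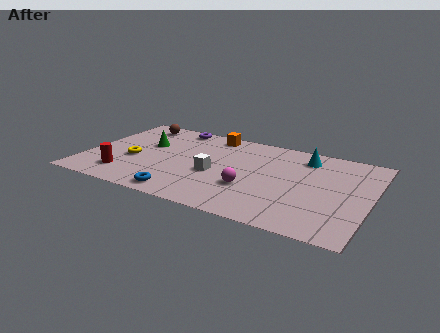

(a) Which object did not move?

the blue torus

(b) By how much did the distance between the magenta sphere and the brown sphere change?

-0.4

The distance was about 7.5 in the first image and 7.1 in the second, so they moved 0.4 units closer together.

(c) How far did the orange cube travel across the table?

3.3

From (7.5, 4.1) to (5.4, 6.7), the orange cube covered √(2.1² + 2.6²) ≈ 3.3 units.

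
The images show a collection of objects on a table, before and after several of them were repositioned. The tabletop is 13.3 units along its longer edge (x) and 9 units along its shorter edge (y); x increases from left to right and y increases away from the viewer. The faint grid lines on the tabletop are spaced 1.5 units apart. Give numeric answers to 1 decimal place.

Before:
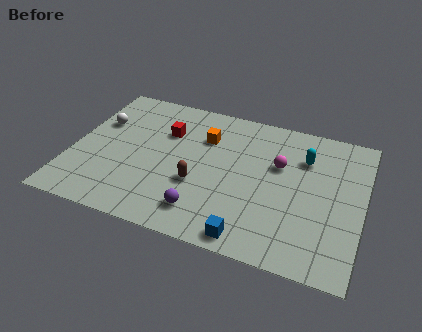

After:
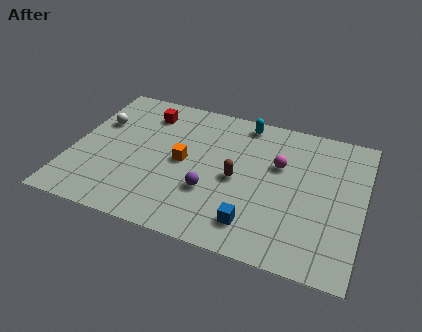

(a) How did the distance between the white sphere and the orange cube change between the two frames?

-0.6

They were about 4.9 units apart before and 4.3 after — 0.6 units closer together.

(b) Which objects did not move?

the magenta sphere and the white sphere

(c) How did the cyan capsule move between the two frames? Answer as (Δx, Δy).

(-2.9, 1.5)

The cyan capsule was at about (10.5, 6.5) and moved to about (7.6, 8.0).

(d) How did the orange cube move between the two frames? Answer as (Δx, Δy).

(-0.8, -1.9)

From the two frames, the orange cube sits at roughly (5.9, 6.4) before and (5.1, 4.5) after.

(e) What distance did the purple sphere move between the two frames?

1.3

From (6.3, 1.7) to (6.5, 3.0), the purple sphere covered √(0.2² + 1.3²) ≈ 1.3 units.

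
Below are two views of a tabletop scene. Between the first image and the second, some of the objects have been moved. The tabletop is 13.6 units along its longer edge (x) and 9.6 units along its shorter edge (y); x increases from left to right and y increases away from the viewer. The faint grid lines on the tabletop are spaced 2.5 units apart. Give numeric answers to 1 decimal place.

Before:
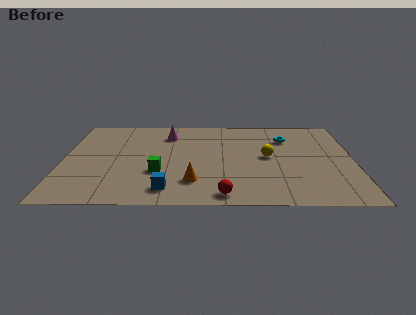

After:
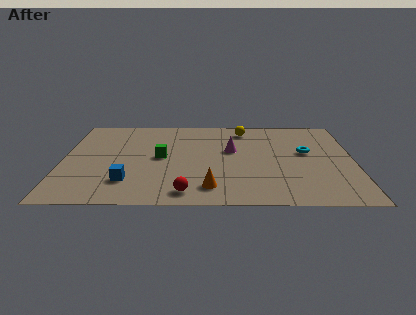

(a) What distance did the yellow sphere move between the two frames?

3.3

The yellow sphere moved from about (9.6, 5.0) to (8.5, 8.1), a distance of √(1.1² + 3.1²) ≈ 3.3.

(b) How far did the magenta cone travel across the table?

3.5

From (4.9, 7.5) to (7.9, 5.7), the magenta cone covered √(3.0² + 1.8²) ≈ 3.5 units.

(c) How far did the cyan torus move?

1.8

The cyan torus moved from about (10.5, 7.1) to (11.4, 5.5), a distance of √(0.9² + 1.6²) ≈ 1.8.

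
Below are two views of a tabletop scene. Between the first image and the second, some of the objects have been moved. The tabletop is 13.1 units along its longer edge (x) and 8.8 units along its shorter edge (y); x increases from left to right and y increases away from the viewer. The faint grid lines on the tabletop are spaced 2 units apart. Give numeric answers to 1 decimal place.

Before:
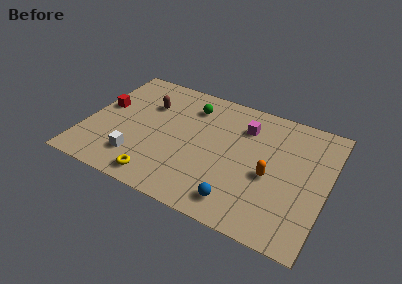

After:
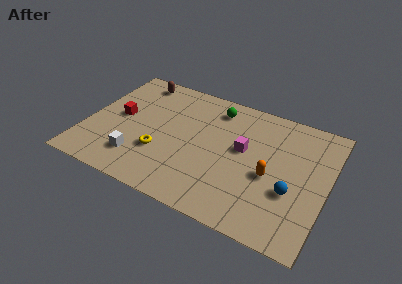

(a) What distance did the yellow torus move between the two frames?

1.8

The yellow torus was near (4.4, 1.1) before and (4.2, 2.9) after, so it travelled √(0.2² + 1.8²) ≈ 1.8 units.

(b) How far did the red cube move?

1.0

The red cube was near (0.8, 5.0) before and (1.7, 4.6) after, so it travelled √(0.9² + 0.4²) ≈ 1.0 units.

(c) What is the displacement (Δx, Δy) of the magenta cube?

(0.1, -1.6)

From the two frames, the magenta cube sits at roughly (8.4, 6.6) before and (8.5, 5.0) after.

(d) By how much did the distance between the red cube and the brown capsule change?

+0.6

They were about 2.5 units apart before and 3.1 after — 0.6 units further apart.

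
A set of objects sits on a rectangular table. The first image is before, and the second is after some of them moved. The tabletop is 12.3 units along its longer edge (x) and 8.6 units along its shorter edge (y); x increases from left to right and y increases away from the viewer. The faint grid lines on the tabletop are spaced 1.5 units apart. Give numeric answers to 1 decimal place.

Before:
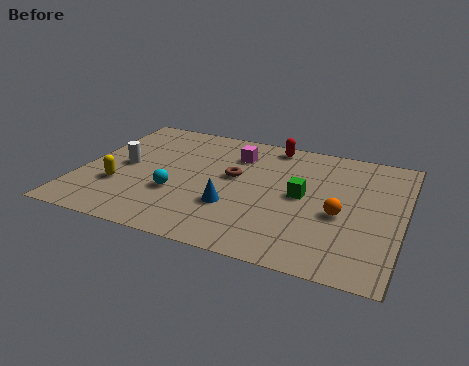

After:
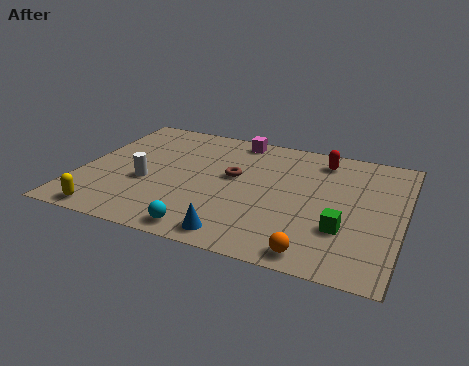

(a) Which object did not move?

the brown torus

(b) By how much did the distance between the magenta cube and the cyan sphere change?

+2.8

Before: roughly 4.0 units apart; after: 6.8. That's 2.8 units further apart.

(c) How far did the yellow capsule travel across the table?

2.0

The yellow capsule was near (1.6, 2.8) before and (1.5, 0.8) after, so it travelled √(0.1² + 2.0²) ≈ 2.0 units.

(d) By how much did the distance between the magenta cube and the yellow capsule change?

+2.5

Before: roughly 5.5 units apart; after: 8.0. That's 2.5 units further apart.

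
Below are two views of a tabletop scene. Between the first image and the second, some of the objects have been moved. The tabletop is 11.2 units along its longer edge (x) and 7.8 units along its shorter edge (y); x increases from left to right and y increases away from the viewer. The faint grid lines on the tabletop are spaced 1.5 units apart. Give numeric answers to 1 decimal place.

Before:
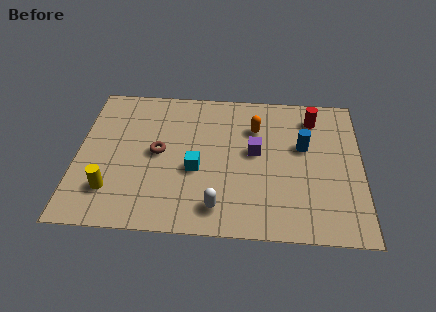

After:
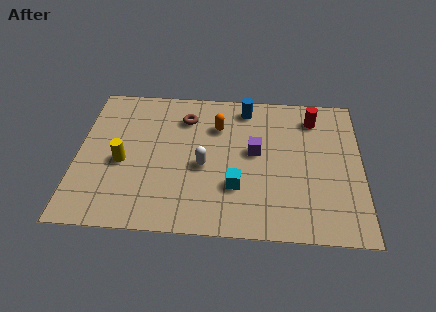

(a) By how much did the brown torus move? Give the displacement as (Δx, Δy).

(1.0, 2.0)

The brown torus started near (3.2, 4.0) and ended near (4.2, 6.0).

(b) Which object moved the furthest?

the blue cylinder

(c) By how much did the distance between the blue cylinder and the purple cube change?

+0.5

Before: roughly 1.9 units apart; after: 2.4. That's 0.5 units further apart.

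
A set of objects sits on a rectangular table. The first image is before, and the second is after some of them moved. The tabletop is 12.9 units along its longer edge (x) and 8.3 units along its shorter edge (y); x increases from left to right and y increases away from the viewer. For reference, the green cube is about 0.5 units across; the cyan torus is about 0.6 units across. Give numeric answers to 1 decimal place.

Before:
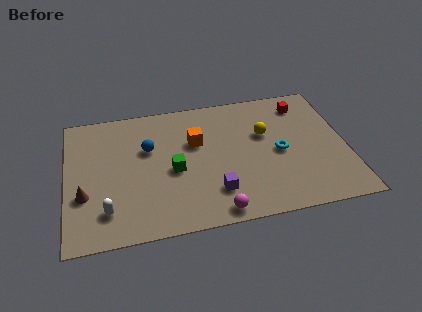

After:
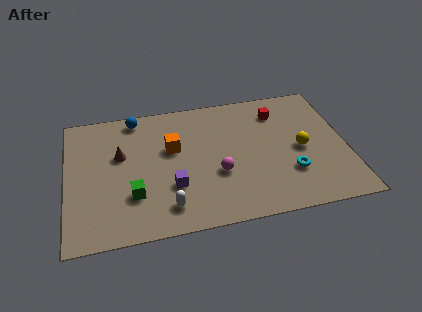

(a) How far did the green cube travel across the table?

2.2

The green cube was near (4.9, 3.7) before and (3.0, 2.5) after, so it travelled √(1.9² + 1.2²) ≈ 2.2 units.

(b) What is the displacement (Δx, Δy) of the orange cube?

(-1.1, -0.2)

The orange cube started near (6.0, 5.3) and ended near (4.9, 5.1).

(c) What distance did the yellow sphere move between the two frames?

2.1

The yellow sphere moved from about (9.2, 5.2) to (10.8, 3.9), a distance of √(1.6² + 1.3²) ≈ 2.1.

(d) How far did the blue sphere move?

2.2

From (3.8, 5.3) to (3.3, 7.4), the blue sphere covered √(0.5² + 2.1²) ≈ 2.2 units.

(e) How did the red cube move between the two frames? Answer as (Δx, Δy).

(-1.2, -0.3)

The red cube started near (11.1, 6.8) and ended near (9.9, 6.5).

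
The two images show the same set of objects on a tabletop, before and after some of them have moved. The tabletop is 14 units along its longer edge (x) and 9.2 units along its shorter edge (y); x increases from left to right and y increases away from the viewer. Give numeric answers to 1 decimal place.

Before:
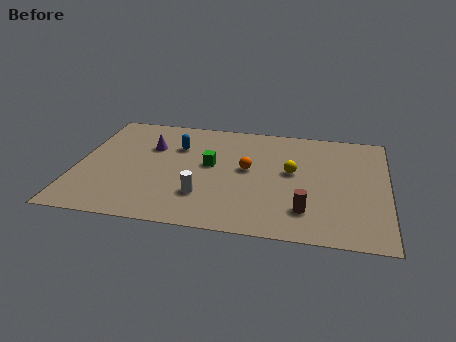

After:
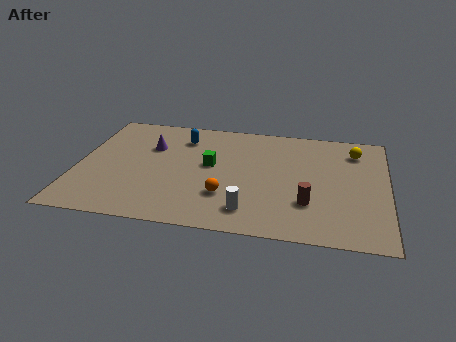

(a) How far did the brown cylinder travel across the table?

0.6

The brown cylinder was near (10.4, 2.1) before and (10.5, 2.7) after, so it travelled √(0.1² + 0.6²) ≈ 0.6 units.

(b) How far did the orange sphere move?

2.5

The orange sphere was near (7.7, 5.0) before and (6.8, 2.7) after, so it travelled √(0.9² + 2.3²) ≈ 2.5 units.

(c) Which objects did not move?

the green cube and the purple cone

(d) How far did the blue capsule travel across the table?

0.8

From (4.4, 6.4) to (4.6, 7.2), the blue capsule covered √(0.2² + 0.8²) ≈ 0.8 units.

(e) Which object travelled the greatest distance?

the yellow sphere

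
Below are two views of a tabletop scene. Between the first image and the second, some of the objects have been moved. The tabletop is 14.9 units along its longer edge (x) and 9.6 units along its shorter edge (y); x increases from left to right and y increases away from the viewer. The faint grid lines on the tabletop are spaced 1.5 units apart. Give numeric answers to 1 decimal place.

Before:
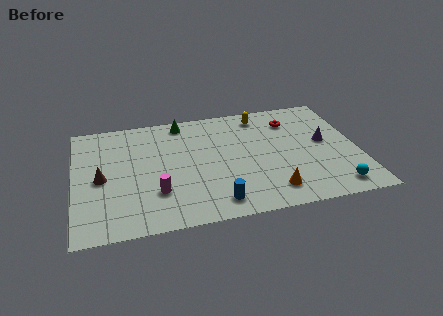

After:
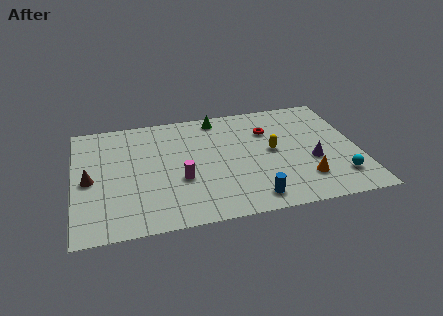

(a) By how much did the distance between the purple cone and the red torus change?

+1.0

Before: roughly 2.7 units apart; after: 3.7. That's 1.0 units further apart.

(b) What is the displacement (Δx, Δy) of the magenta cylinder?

(1.3, 0.8)

The magenta cylinder was at about (4.2, 2.8) and moved to about (5.5, 3.6).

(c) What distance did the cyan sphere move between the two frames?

0.9

From (13.4, 1.3) to (13.7, 2.1), the cyan sphere covered √(0.3² + 0.8²) ≈ 0.9 units.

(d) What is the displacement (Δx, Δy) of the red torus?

(-1.3, -0.6)

From the two frames, the red torus sits at roughly (11.6, 7.4) before and (10.3, 6.8) after.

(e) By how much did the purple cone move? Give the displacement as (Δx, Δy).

(-0.8, -1.5)

The purple cone started near (13.2, 5.2) and ended near (12.4, 3.7).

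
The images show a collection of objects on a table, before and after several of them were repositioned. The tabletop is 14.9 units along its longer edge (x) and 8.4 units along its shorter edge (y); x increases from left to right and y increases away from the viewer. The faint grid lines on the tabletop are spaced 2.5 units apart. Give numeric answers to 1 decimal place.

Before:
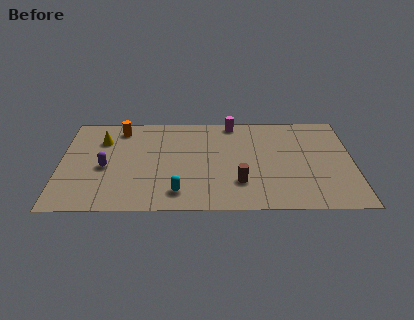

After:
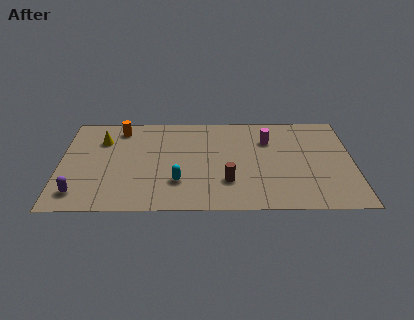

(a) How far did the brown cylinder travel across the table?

0.6

The brown cylinder was near (9.1, 2.3) before and (8.5, 2.4) after, so it travelled √(0.6² + 0.1²) ≈ 0.6 units.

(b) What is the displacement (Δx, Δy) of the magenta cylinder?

(1.8, -1.6)

The magenta cylinder started near (8.8, 7.6) and ended near (10.6, 6.0).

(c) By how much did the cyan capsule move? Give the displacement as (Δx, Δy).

(0.0, 0.9)

From the two frames, the cyan capsule sits at roughly (6.0, 1.5) before and (6.0, 2.4) after.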